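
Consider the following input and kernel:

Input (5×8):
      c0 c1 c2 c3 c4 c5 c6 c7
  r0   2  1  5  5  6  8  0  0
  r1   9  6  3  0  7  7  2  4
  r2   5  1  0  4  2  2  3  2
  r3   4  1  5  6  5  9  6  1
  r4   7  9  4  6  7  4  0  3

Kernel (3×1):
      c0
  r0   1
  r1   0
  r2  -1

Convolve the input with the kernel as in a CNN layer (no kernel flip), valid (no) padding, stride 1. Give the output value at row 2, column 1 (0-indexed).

The receptive field on the input at this output position is [1 / 1 / 9]. Elementwise product with the kernel and sum: 1·1 + 9·-1.

-8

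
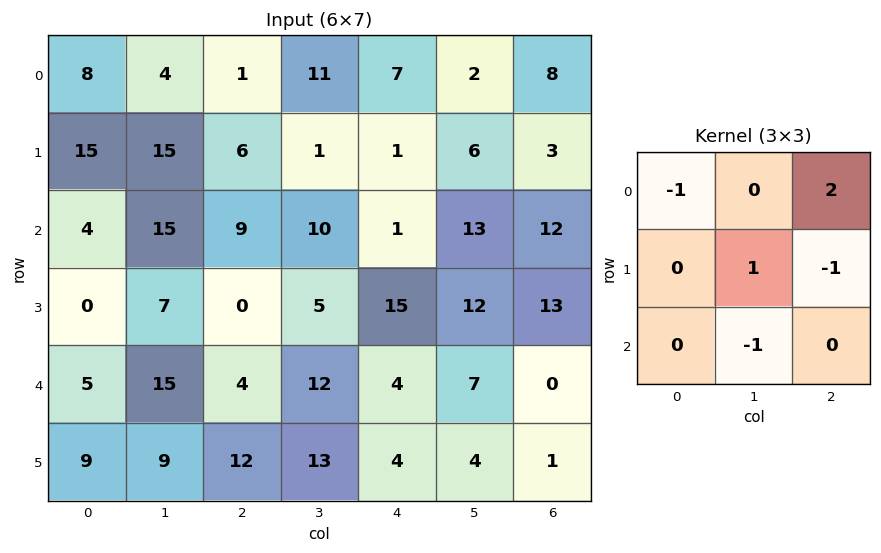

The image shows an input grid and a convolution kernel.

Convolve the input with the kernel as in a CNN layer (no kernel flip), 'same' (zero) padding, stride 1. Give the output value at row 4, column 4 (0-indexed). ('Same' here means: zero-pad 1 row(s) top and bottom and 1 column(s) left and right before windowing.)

The receptive field on the zero-padded input at this output position is [5 15 12 / 12 4 7 / 13 4 4]. Elementwise product with the kernel and sum: 5·-1 + 12·2 + 4·1 + 7·-1 + 4·-1.

12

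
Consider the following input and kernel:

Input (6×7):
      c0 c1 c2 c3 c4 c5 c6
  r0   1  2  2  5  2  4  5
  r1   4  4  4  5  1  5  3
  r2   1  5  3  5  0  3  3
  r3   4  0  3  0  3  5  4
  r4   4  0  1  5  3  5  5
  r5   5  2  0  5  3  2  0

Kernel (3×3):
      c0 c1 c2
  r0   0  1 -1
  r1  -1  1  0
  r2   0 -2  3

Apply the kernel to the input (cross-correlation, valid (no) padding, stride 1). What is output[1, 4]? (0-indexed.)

The receptive field on the input at this output position is [1 5 3 / 0 3 3 / 3 5 4]. Elementwise product with the kernel and sum: 5·1 + 3·-1 + 0·-1 + 3·1 + 5·-2 + 4·3.

7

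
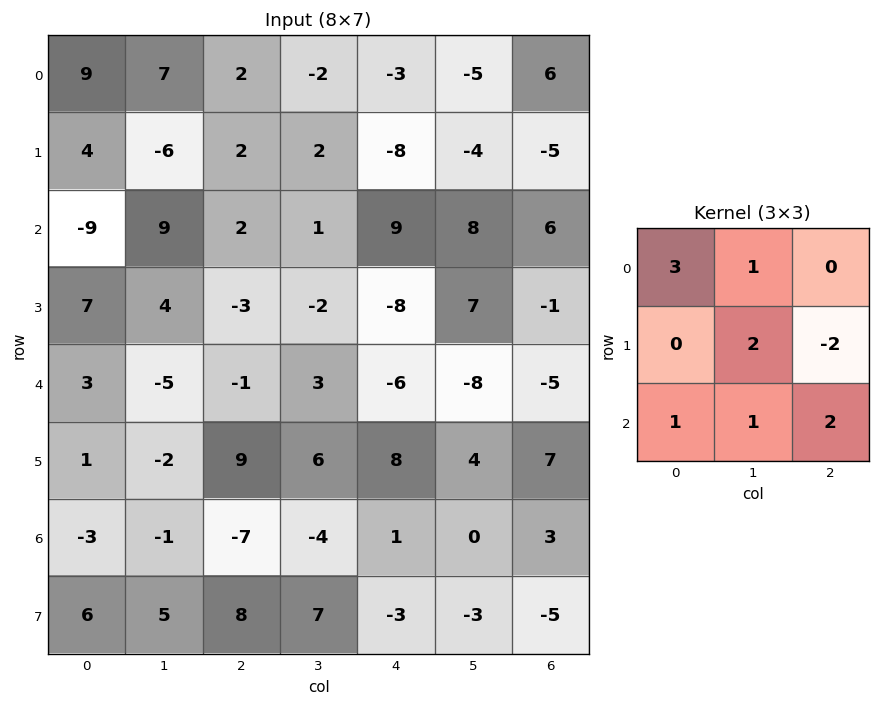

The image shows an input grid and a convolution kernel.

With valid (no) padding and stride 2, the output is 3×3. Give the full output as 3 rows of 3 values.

Output[0,0]: The receptive field on the input at this output position is [9 7 2 / 4 -6 2 / -9 9 2]. Elementwise product with the kernel and sum: 9·3 + 7·1 + -6·2 + 2·-2 + -9·1 + 9·1 + 2·2.

22 45 17
-8 9 27
-36 -13 -25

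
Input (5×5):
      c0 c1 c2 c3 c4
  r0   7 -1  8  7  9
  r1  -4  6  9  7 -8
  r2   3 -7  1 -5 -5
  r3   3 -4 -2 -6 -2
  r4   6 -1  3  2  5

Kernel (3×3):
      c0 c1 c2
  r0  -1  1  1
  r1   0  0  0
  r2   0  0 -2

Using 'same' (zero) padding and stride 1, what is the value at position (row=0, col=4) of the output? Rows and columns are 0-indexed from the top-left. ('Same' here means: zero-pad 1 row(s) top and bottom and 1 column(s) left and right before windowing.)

The receptive field on the zero-padded input at this output position is [0 0 0 / 7 9 0 / 7 -8 0]. Elementwise product with the kernel and sum: 0·-1 + 0·1 + 0·1 + 0·-2.

0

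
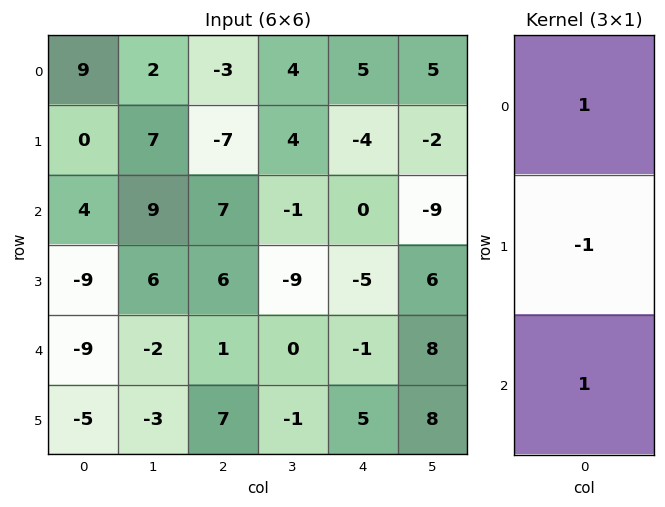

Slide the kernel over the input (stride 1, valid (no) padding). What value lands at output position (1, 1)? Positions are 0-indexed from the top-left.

The receptive field on the input at this output position is [7 / 9 / 6]. Elementwise product with the kernel and sum: 7·1 + 9·-1 + 6·1.

4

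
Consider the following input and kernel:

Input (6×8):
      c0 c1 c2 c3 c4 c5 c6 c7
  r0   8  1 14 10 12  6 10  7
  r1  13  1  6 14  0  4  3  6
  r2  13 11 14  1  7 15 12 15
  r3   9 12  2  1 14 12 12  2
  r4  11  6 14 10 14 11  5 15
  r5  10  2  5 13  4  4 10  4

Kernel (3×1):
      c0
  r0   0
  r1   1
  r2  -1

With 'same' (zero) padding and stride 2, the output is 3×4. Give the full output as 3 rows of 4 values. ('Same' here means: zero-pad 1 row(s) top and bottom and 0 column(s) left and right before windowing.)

-5 8 12 7
4 12 -7 0
1 9 10 -5

Output[0,0]: The receptive field on the zero-padded input at this output position is [0 / 8 / 13]. Elementwise product with the kernel and sum: 8·1 + 13·-1.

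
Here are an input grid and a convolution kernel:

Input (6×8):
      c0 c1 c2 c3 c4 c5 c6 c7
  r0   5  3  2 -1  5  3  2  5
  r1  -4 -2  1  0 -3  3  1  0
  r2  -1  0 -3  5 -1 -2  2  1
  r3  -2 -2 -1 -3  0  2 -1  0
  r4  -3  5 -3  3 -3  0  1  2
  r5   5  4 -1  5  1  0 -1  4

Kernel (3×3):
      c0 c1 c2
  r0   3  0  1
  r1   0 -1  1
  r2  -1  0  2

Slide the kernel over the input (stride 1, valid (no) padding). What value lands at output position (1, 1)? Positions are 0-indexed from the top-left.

-2

The receptive field on the input at this output position is [-2 1 0 / 0 -3 5 / -2 -1 -3]. Elementwise product with the kernel and sum: -2·3 + 0·1 + -3·-1 + 5·1 + -2·-1 + -3·2.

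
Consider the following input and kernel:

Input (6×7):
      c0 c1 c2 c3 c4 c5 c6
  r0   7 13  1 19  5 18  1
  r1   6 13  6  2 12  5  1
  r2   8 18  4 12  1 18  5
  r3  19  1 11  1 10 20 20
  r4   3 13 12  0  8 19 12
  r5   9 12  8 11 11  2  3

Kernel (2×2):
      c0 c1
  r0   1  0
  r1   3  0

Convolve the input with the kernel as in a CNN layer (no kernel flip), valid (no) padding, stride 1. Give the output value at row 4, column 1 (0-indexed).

The receptive field on the input at this output position is [13 12 / 12 8]. Elementwise product with the kernel and sum: 13·1 + 12·3.

49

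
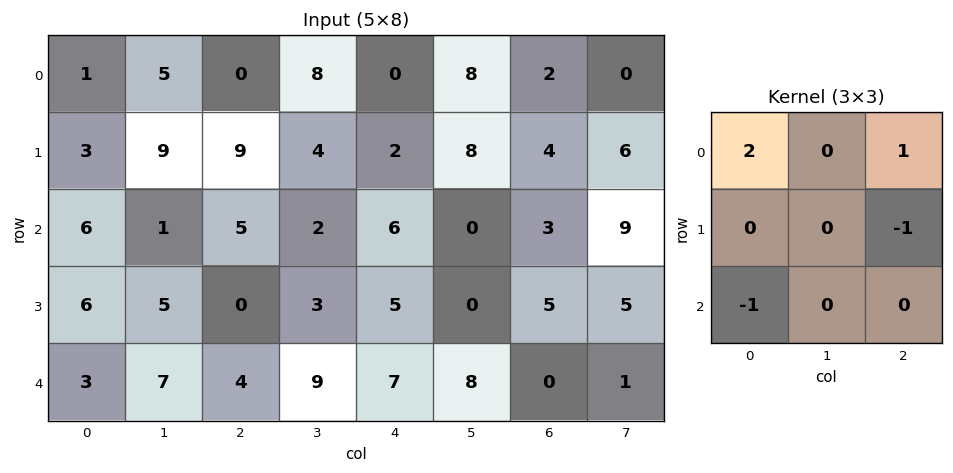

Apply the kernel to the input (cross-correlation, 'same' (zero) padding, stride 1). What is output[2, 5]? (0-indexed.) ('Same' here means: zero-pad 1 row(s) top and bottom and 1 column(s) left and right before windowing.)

The receptive field on the zero-padded input at this output position is [2 8 4 / 6 0 3 / 5 0 5]. Elementwise product with the kernel and sum: 2·2 + 4·1 + 3·-1 + 5·-1.

0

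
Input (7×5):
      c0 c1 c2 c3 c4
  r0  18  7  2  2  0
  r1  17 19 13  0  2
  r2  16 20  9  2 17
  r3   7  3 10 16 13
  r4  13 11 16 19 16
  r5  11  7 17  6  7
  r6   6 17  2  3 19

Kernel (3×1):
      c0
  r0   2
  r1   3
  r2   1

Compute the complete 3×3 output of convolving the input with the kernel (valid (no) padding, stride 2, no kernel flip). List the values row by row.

103 52 23
66 64 89
65 85 72

Output[0,0]: The receptive field on the input at this output position is [18 / 17 / 16]. Elementwise product with the kernel and sum: 18·2 + 17·3 + 16·1.
Output[0,1]: The receptive field on the input at this output position is [2 / 13 / 9]. Elementwise product with the kernel and sum: 2·2 + 13·3 + 9·1.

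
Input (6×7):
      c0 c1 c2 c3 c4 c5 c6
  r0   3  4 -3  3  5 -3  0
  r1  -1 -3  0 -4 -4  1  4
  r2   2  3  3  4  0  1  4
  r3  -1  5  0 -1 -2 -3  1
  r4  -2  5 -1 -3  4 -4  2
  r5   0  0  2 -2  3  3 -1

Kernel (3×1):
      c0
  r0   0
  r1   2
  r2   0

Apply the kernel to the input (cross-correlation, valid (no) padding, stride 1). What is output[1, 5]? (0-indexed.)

The receptive field on the input at this output position is [1 / 1 / -3]. Elementwise product with the kernel and sum: 1·2.

2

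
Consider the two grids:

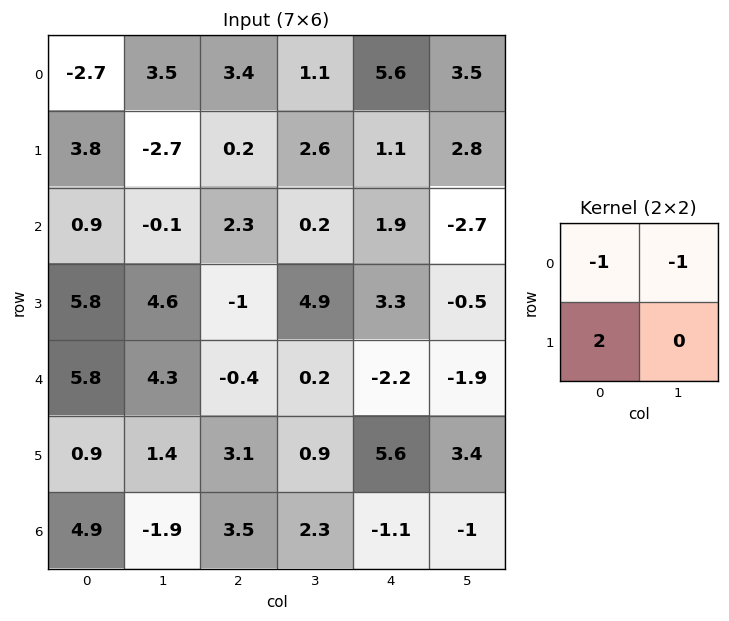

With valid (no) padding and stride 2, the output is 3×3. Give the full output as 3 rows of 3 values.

6.8 -4.1 -6.9
10.8 -4.5 7.4
-8.3 6.4 15.3

Output[0,0]: The receptive field on the input at this output position is [-2.7 3.5 / 3.8 -2.7]. Elementwise product with the kernel and sum: -2.7·-1 + 3.5·-1 + 3.8·2.
Output[0,1]: The receptive field on the input at this output position is [3.4 1.1 / 0.2 2.6]. Elementwise product with the kernel and sum: 3.4·-1 + 1.1·-1 + 0.2·2.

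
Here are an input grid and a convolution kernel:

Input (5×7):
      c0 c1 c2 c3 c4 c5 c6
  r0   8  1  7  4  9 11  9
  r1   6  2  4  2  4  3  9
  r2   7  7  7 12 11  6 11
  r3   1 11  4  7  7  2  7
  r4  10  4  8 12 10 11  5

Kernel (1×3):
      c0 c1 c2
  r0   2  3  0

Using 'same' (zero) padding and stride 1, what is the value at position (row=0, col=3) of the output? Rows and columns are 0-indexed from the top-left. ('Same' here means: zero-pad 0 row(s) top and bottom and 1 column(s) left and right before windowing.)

The receptive field on the zero-padded input at this output position is [7 4 9]. Elementwise product with the kernel and sum: 7·2 + 4·3.

26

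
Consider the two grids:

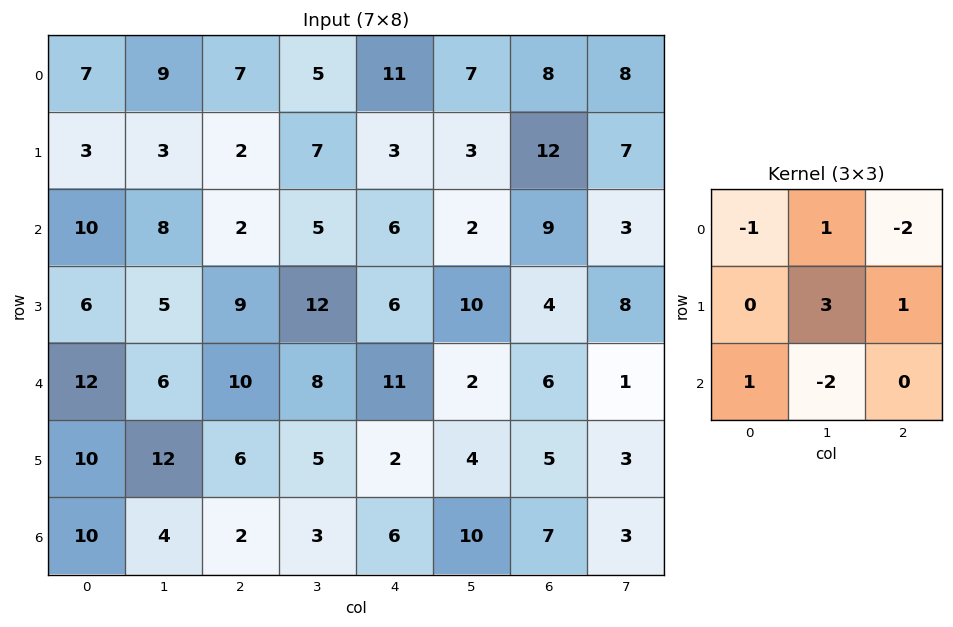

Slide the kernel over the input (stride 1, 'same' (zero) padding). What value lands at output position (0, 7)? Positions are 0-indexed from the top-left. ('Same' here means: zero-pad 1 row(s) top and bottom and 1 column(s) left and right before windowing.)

The receptive field on the zero-padded input at this output position is [0 0 0 / 8 8 0 / 12 7 0]. Elementwise product with the kernel and sum: 0·-1 + 0·1 + 0·-2 + 8·3 + 0·1 + 12·1 + 7·-2.

22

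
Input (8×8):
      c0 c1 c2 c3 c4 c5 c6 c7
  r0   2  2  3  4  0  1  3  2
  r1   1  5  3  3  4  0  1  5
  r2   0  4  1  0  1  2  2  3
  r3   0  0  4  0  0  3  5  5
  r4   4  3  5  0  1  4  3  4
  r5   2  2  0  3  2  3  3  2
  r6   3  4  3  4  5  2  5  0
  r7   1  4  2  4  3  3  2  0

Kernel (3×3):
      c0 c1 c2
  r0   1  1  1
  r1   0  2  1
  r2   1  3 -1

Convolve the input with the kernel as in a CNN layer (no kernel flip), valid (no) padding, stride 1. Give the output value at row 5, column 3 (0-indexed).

The receptive field on the input at this output position is [3 2 3 / 4 5 2 / 4 3 3]. Elementwise product with the kernel and sum: 3·1 + 2·1 + 3·1 + 5·2 + 2·1 + 4·1 + 3·3 + 3·-1.

30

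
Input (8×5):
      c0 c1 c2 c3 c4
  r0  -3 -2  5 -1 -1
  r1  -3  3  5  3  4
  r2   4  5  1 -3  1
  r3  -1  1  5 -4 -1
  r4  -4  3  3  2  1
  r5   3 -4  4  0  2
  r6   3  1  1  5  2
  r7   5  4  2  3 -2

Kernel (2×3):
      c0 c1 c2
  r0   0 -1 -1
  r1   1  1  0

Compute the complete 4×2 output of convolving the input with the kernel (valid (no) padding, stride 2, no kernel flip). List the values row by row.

-3 10
-6 3
-7 1
7 -2

Output[0,0]: The receptive field on the input at this output position is [-3 -2 5 / -3 3 5]. Elementwise product with the kernel and sum: -2·-1 + 5·-1 + -3·1 + 3·1.
Output[0,1]: The receptive field on the input at this output position is [5 -1 -1 / 5 3 4]. Elementwise product with the kernel and sum: -1·-1 + -1·-1 + 5·1 + 3·1.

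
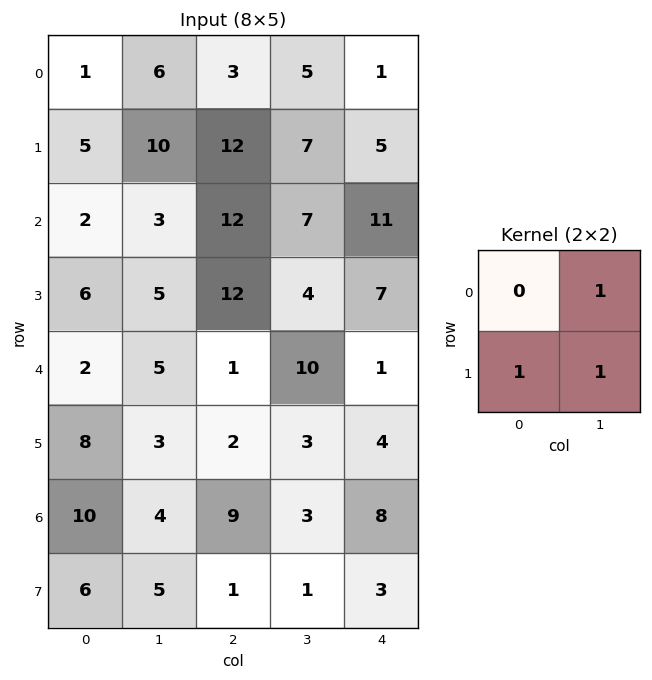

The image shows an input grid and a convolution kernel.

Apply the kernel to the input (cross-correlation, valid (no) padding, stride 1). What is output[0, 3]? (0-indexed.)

The receptive field on the input at this output position is [5 1 / 7 5]. Elementwise product with the kernel and sum: 1·1 + 7·1 + 5·1.

13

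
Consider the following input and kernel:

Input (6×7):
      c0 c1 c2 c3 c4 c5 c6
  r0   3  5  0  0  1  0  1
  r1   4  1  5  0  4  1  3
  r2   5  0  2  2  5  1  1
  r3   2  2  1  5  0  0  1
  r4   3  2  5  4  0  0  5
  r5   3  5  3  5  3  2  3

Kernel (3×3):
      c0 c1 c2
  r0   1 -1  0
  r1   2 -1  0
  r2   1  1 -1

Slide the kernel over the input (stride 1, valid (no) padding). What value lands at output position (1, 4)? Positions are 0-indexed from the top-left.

11

The receptive field on the input at this output position is [4 1 3 / 5 1 1 / 0 0 1]. Elementwise product with the kernel and sum: 4·1 + 1·-1 + 5·2 + 1·-1 + 0·1 + 0·1 + 1·-1.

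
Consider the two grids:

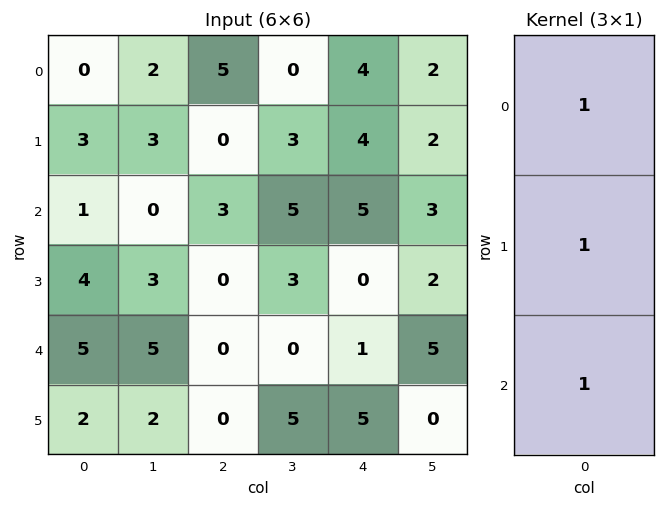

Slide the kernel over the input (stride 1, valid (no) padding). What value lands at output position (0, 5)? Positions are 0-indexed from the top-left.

7

The receptive field on the input at this output position is [2 / 2 / 3]. Elementwise product with the kernel and sum: 2·1 + 2·1 + 3·1.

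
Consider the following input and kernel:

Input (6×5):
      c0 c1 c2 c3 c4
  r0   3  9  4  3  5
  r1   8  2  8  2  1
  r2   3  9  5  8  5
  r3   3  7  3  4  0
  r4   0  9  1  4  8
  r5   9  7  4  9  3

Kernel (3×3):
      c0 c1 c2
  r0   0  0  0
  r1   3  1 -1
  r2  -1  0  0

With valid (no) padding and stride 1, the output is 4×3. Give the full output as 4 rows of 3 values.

15 3 20
10 17 15
13 11 12
-1 17 -5

Output[0,0]: The receptive field on the input at this output position is [3 9 4 / 8 2 8 / 3 9 5]. Elementwise product with the kernel and sum: 8·3 + 2·1 + 8·-1 + 3·-1.
Output[0,1]: The receptive field on the input at this output position is [9 4 3 / 2 8 2 / 9 5 8]. Elementwise product with the kernel and sum: 2·3 + 8·1 + 2·-1 + 9·-1.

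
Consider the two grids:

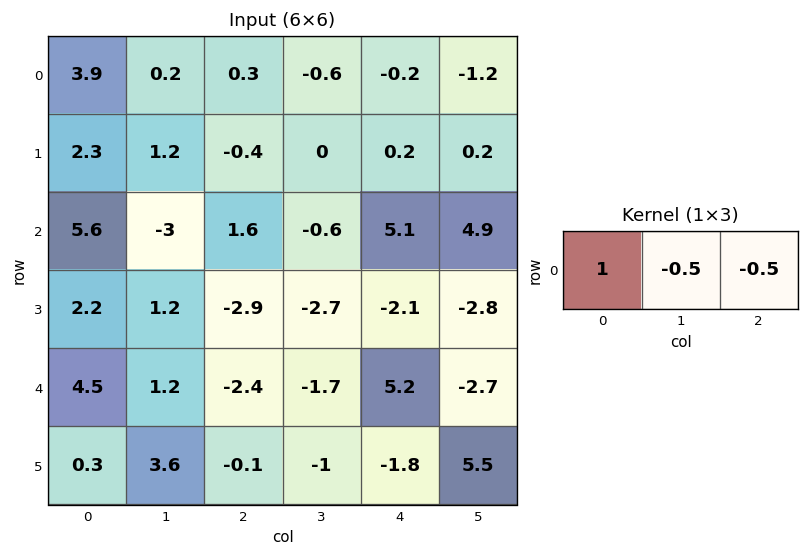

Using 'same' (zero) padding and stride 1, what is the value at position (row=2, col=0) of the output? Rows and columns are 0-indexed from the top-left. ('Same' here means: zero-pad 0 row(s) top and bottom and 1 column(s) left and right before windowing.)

The receptive field on the zero-padded input at this output position is [0 5.6 -3]. Elementwise product with the kernel and sum: 0·1 + 5.6·-0.5 + -3·-0.5.

-1.3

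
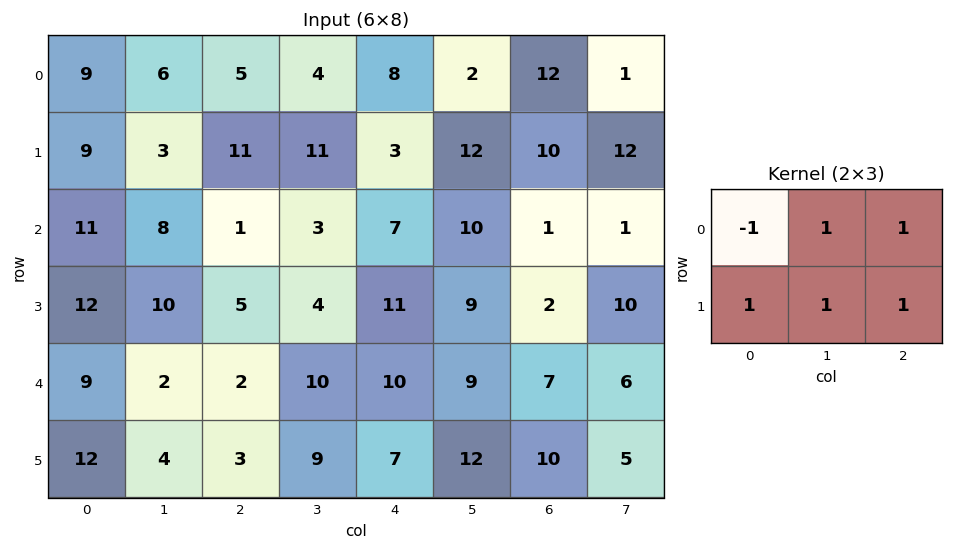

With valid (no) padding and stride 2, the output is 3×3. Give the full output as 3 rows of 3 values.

25 32 31
25 29 26
14 37 35

Output[0,0]: The receptive field on the input at this output position is [9 6 5 / 9 3 11]. Elementwise product with the kernel and sum: 9·-1 + 6·1 + 5·1 + 9·1 + 3·1 + 11·1.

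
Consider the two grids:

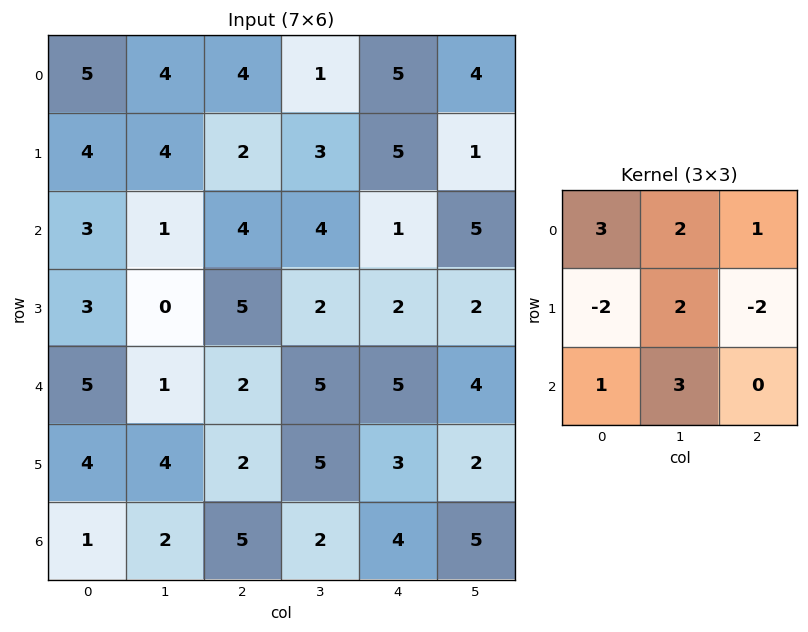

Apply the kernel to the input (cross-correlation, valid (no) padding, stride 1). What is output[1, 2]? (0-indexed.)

The receptive field on the input at this output position is [2 3 5 / 4 4 1 / 5 2 2]. Elementwise product with the kernel and sum: 2·3 + 3·2 + 5·1 + 4·-2 + 4·2 + 1·-2 + 5·1 + 2·3.

26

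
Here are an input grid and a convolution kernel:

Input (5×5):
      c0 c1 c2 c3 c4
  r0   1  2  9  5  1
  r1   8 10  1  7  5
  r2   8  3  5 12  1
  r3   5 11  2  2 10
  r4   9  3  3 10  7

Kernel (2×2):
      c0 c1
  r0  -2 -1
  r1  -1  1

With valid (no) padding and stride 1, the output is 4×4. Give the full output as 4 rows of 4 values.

-2 -22 -17 -13
-31 -19 -2 -30
-13 -20 -22 -17
-27 -24 1 -17

Output[0,0]: The receptive field on the input at this output position is [1 2 / 8 10]. Elementwise product with the kernel and sum: 1·-2 + 2·-1 + 8·-1 + 10·1.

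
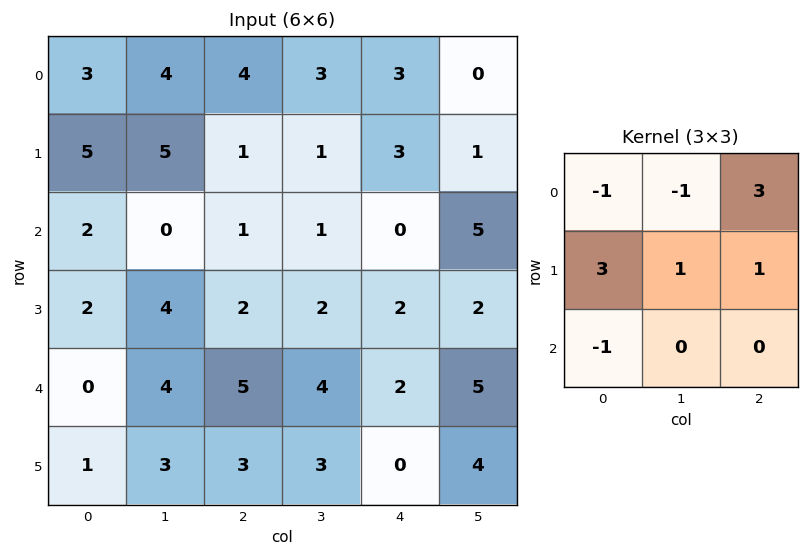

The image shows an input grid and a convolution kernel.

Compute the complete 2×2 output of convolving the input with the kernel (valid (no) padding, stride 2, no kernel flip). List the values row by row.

Output[0,0]: The receptive field on the input at this output position is [3 4 4 / 5 5 1 / 2 0 1]. Elementwise product with the kernel and sum: 3·-1 + 4·-1 + 4·3 + 5·3 + 5·1 + 1·1 + 2·-1.
Output[0,1]: The receptive field on the input at this output position is [4 3 3 / 1 1 3 / 1 1 0]. Elementwise product with the kernel and sum: 4·-1 + 3·-1 + 3·3 + 1·3 + 1·1 + 3·1 + 1·-1.

24 8
13 3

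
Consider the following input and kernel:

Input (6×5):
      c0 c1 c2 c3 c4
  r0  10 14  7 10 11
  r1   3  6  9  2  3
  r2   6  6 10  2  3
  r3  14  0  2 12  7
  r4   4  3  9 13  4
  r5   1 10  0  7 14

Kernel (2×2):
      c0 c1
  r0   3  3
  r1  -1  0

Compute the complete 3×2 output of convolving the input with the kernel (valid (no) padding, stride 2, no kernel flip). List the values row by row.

Output[0,0]: The receptive field on the input at this output position is [10 14 / 3 6]. Elementwise product with the kernel and sum: 10·3 + 14·3 + 3·-1.
Output[0,1]: The receptive field on the input at this output position is [7 10 / 9 2]. Elementwise product with the kernel and sum: 7·3 + 10·3 + 9·-1.

69 42
22 34
20 66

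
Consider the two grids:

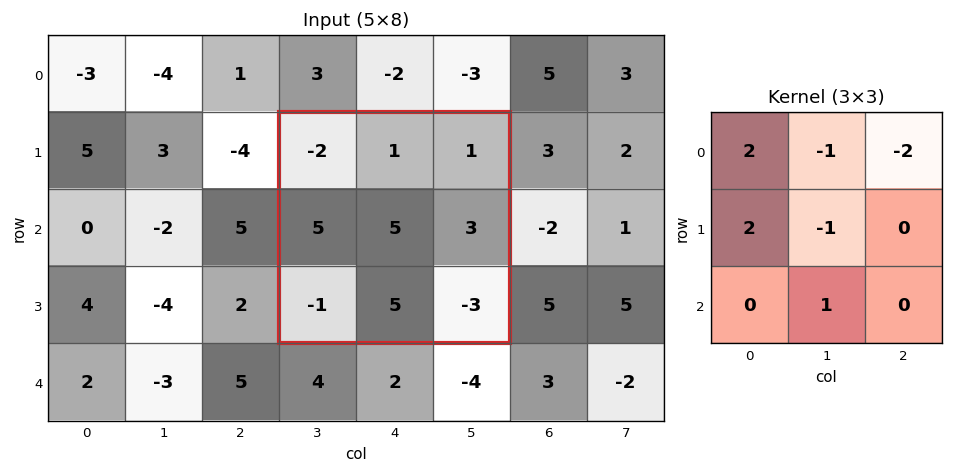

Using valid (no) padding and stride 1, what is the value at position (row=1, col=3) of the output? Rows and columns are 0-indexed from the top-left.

The receptive field on the input at this output position is [-2 1 1 / 5 5 3 / -1 5 -3]. Elementwise product with the kernel and sum: -2·2 + 1·-1 + 1·-2 + 5·2 + 5·-1 + 5·1.

3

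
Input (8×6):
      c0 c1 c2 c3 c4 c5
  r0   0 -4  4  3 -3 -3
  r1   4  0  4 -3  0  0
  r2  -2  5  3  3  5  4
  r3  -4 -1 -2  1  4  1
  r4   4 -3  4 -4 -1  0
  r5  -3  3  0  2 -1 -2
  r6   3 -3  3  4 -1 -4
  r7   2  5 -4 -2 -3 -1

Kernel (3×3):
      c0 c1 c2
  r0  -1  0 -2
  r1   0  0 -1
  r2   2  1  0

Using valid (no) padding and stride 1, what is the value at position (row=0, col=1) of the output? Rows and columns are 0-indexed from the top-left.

The receptive field on the input at this output position is [-4 4 3 / 0 4 -3 / 5 3 3]. Elementwise product with the kernel and sum: -4·-1 + 3·-2 + -3·-1 + 5·2 + 3·1.

14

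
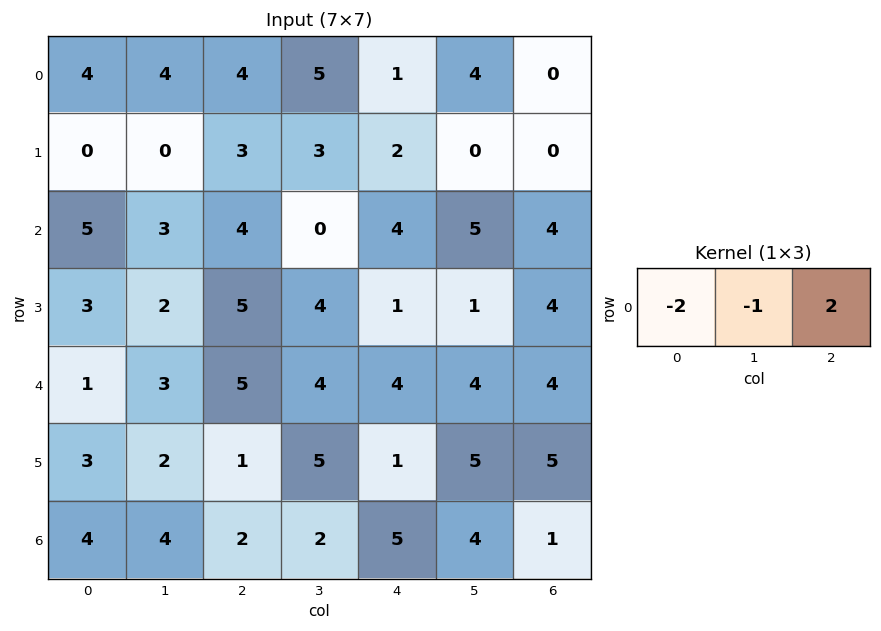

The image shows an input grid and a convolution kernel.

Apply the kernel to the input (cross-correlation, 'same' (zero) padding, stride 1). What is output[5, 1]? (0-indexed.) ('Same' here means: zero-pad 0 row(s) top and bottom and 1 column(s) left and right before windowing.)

-6

The receptive field on the zero-padded input at this output position is [3 2 1]. Elementwise product with the kernel and sum: 3·-2 + 2·-1 + 1·2.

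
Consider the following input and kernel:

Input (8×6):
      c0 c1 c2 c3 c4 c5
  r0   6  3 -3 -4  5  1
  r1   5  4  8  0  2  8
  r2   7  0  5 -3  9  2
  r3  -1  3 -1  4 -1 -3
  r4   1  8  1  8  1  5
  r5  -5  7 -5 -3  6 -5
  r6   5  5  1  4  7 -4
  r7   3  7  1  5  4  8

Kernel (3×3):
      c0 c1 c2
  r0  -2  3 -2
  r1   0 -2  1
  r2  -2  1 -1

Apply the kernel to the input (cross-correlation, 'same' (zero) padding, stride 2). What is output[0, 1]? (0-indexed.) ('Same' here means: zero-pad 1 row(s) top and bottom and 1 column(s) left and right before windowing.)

The receptive field on the zero-padded input at this output position is [0 0 0 / 3 -3 -4 / 4 8 0]. Elementwise product with the kernel and sum: 0·-2 + 0·3 + 0·-2 + -3·-2 + -4·1 + 4·-2 + 8·1 + 0·-1.

2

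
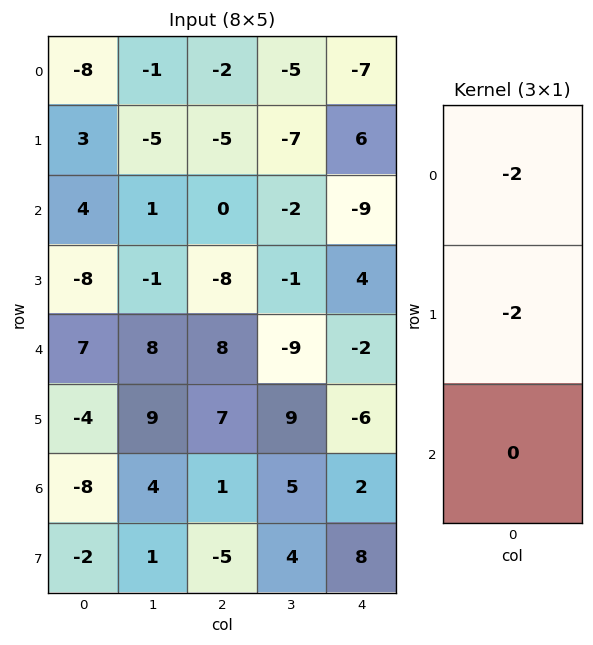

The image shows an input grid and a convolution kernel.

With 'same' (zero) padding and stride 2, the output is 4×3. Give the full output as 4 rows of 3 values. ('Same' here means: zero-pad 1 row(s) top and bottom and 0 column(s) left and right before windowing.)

Output[0,0]: The receptive field on the zero-padded input at this output position is [0 / -8 / 3]. Elementwise product with the kernel and sum: 0·-2 + -8·-2.

16 4 14
-14 10 6
2 0 -4
24 -16 8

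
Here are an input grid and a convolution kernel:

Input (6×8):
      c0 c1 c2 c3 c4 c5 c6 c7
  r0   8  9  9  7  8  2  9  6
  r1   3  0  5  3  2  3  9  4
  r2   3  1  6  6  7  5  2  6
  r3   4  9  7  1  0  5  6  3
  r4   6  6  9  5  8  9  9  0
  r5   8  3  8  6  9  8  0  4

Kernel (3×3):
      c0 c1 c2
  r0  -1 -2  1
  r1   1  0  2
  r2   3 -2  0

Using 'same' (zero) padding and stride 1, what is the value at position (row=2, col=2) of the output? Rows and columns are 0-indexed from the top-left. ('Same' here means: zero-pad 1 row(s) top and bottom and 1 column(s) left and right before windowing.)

19

The receptive field on the zero-padded input at this output position is [0 5 3 / 1 6 6 / 9 7 1]. Elementwise product with the kernel and sum: 0·-1 + 5·-2 + 3·1 + 1·1 + 6·2 + 9·3 + 7·-2.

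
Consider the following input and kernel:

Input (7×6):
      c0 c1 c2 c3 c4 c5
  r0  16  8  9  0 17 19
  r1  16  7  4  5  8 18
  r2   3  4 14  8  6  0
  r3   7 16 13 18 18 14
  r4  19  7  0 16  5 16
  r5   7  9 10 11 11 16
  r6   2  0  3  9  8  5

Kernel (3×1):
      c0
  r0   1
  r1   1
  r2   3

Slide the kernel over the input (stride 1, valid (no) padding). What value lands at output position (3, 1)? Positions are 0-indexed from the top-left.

50

The receptive field on the input at this output position is [16 / 7 / 9]. Elementwise product with the kernel and sum: 16·1 + 7·1 + 9·3.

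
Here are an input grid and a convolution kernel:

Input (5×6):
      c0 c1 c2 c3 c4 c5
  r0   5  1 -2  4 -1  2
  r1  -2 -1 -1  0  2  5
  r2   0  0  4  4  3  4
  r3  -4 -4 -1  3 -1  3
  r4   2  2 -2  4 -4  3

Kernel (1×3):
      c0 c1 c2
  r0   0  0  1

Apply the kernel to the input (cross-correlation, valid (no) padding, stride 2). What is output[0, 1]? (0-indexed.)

-1

The receptive field on the input at this output position is [-2 4 -1]. Elementwise product with the kernel and sum: -1·1.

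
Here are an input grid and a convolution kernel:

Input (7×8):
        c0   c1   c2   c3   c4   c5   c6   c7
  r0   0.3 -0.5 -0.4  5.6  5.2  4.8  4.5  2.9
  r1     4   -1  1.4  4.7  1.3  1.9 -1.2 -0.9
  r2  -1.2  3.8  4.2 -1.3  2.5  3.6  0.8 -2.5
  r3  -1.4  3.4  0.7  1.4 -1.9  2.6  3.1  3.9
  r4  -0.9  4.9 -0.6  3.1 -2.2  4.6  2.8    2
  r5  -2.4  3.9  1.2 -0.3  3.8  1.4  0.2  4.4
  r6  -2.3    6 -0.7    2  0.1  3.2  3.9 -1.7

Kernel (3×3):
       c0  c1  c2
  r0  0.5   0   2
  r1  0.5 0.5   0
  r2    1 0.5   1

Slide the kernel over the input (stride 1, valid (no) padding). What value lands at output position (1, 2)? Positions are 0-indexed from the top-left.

4.25

The receptive field on the input at this output position is [1.4 4.7 1.3 / 4.2 -1.3 2.5 / 0.7 1.4 -1.9]. Elementwise product with the kernel and sum: 1.4·0.5 + 1.3·2 + 4.2·0.5 + -1.3·0.5 + 0.7·1 + 1.4·0.5 + -1.9·1.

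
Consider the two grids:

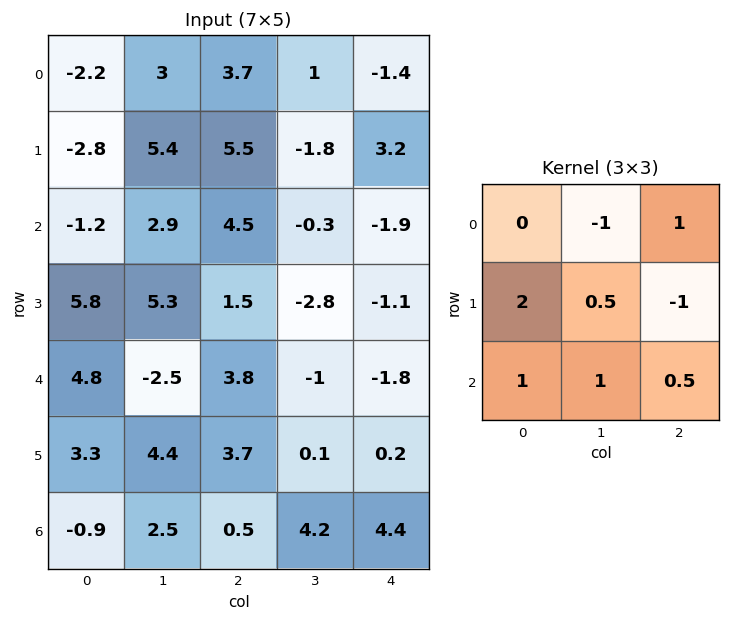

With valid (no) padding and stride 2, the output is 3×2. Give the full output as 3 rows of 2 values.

Output[0,0]: The receptive field on the input at this output position is [-2.2 3 3.7 / -2.8 5.4 5.5 / -1.2 2.9 4.5]. Elementwise product with the kernel and sum: 3·-1 + 3.7·1 + -2.8·2 + 5.4·0.5 + 5.5·-1 + -1.2·1 + 2.9·1 + 4.5·0.5.

-3.75 7.75
18.55 3
13.25 13.35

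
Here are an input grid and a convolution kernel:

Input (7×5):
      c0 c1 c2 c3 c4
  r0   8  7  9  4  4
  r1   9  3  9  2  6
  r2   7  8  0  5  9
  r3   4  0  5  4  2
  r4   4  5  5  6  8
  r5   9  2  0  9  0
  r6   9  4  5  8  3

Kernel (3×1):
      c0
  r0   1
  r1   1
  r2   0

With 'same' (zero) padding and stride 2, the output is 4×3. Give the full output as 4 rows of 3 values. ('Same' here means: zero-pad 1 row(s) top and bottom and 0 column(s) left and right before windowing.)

8 9 4
16 9 15
8 10 10
18 5 3

Output[0,0]: The receptive field on the zero-padded input at this output position is [0 / 8 / 9]. Elementwise product with the kernel and sum: 0·1 + 8·1.
Output[0,1]: The receptive field on the zero-padded input at this output position is [0 / 9 / 9]. Elementwise product with the kernel and sum: 0·1 + 9·1.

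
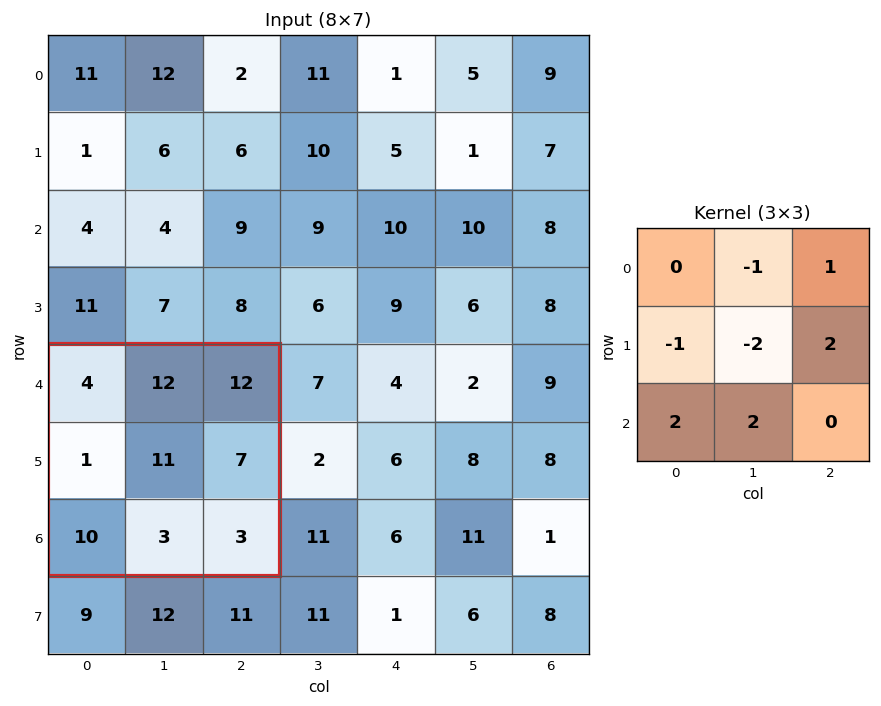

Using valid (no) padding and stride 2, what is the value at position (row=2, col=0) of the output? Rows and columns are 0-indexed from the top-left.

17

The receptive field on the input at this output position is [4 12 12 / 1 11 7 / 10 3 3]. Elementwise product with the kernel and sum: 12·-1 + 12·1 + 1·-1 + 11·-2 + 7·2 + 10·2 + 3·2.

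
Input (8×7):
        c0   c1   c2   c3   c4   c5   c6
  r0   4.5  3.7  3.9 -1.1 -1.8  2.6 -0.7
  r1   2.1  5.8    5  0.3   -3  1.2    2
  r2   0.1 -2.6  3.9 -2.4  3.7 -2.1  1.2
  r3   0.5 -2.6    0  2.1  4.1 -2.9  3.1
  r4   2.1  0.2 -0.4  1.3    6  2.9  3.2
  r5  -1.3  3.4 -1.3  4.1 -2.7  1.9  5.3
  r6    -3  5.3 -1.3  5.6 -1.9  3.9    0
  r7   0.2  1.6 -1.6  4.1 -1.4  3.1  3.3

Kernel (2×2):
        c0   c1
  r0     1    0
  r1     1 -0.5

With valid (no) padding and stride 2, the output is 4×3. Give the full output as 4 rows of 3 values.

3.7 8.75 -5.4
1.9 2.85 9.25
-0.9 -3.75 2.35
-3.6 -4.95 -4.85

Output[0,0]: The receptive field on the input at this output position is [4.5 3.7 / 2.1 5.8]. Elementwise product with the kernel and sum: 4.5·1 + 2.1·1 + 5.8·-0.5.
Output[0,1]: The receptive field on the input at this output position is [3.9 -1.1 / 5 0.3]. Elementwise product with the kernel and sum: 3.9·1 + 5·1 + 0.3·-0.5.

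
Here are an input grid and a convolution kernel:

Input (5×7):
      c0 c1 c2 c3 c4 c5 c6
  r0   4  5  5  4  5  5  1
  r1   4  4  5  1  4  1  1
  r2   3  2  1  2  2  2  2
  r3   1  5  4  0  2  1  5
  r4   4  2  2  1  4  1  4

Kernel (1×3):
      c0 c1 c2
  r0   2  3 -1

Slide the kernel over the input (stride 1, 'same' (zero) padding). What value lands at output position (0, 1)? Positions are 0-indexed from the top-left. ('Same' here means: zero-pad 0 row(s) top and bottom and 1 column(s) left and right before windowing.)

The receptive field on the zero-padded input at this output position is [4 5 5]. Elementwise product with the kernel and sum: 4·2 + 5·3 + 5·-1.

18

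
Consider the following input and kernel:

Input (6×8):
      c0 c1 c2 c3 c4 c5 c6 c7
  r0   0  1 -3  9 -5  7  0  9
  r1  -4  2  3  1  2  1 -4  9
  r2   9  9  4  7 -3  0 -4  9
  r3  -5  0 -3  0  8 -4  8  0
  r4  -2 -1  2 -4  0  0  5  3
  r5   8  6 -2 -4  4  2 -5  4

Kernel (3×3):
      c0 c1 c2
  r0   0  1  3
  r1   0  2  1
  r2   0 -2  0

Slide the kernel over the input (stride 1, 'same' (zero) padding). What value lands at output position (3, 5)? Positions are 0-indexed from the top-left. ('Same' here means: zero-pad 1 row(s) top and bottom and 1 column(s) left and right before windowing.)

The receptive field on the zero-padded input at this output position is [-3 0 -4 / 8 -4 8 / 0 0 5]. Elementwise product with the kernel and sum: 0·1 + -4·3 + -4·2 + 8·1 + 0·-2.

-12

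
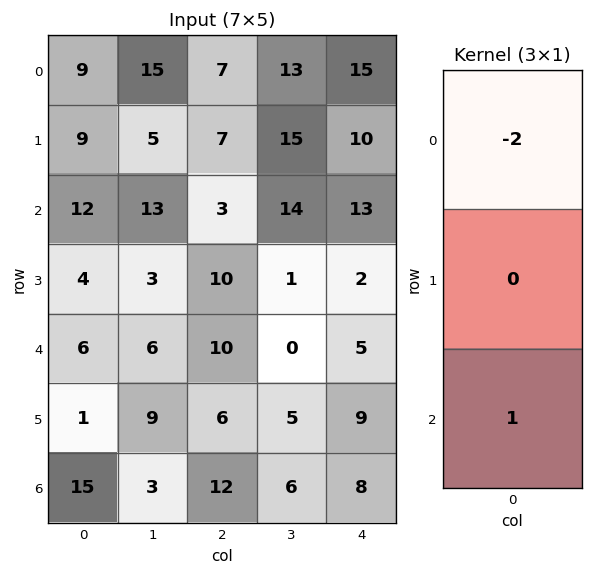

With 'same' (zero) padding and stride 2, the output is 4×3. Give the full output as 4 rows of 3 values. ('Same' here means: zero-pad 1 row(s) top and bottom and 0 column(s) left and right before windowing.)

9 7 10
-14 -4 -18
-7 -14 5
-2 -12 -18

Output[0,0]: The receptive field on the zero-padded input at this output position is [0 / 9 / 9]. Elementwise product with the kernel and sum: 0·-2 + 9·1.
Output[0,1]: The receptive field on the zero-padded input at this output position is [0 / 7 / 7]. Elementwise product with the kernel and sum: 0·-2 + 7·1.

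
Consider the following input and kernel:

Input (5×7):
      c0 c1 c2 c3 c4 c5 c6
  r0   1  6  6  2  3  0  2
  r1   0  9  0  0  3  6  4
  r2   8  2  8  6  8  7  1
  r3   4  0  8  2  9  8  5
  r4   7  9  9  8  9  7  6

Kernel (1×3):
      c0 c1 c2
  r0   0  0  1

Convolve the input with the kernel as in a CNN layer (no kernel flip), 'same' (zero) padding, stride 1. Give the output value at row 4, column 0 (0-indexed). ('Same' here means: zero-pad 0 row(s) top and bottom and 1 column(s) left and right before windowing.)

The receptive field on the zero-padded input at this output position is [0 7 9]. Elementwise product with the kernel and sum: 9·1.

9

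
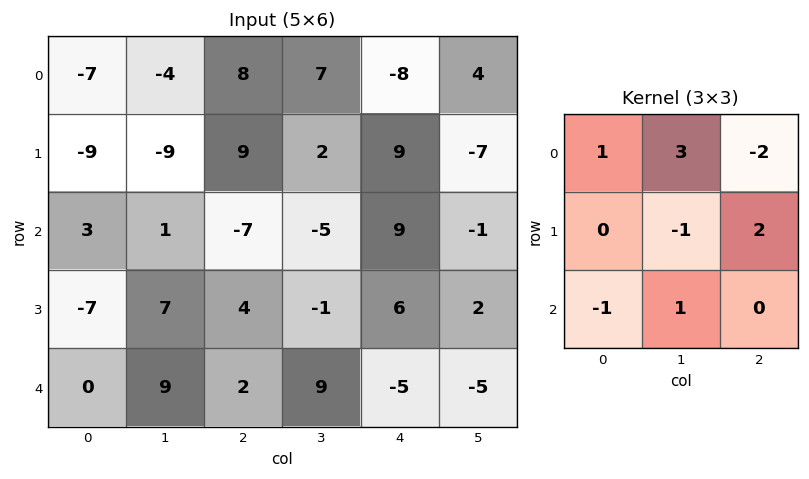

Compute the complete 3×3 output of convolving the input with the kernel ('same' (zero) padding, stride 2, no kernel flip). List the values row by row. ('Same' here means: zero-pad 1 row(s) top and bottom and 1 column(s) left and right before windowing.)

-10 24 23
-17 8 39
-17 37 8

Output[0,0]: The receptive field on the zero-padded input at this output position is [0 0 0 / 0 -7 -4 / 0 -9 -9]. Elementwise product with the kernel and sum: 0·1 + 0·3 + 0·-2 + -7·-1 + -4·2 + 0·-1 + -9·1.
Output[0,1]: The receptive field on the zero-padded input at this output position is [0 0 0 / -4 8 7 / -9 9 2]. Elementwise product with the kernel and sum: 0·1 + 0·3 + 0·-2 + 8·-1 + 7·2 + -9·-1 + 9·1.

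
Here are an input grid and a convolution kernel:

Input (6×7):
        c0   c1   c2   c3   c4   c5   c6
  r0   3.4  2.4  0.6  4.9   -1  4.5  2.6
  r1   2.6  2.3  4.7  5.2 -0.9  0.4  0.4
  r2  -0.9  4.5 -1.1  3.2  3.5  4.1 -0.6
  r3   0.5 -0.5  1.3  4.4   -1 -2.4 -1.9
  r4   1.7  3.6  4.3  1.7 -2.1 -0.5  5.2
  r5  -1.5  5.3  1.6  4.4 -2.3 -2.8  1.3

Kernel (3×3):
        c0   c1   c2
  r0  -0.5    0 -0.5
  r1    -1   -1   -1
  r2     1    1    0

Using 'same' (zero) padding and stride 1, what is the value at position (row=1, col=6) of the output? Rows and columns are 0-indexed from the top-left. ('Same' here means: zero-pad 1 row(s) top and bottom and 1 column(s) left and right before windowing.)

0.45

The receptive field on the zero-padded input at this output position is [4.5 2.6 0 / 0.4 0.4 0 / 4.1 -0.6 0]. Elementwise product with the kernel and sum: 4.5·-0.5 + 0·-0.5 + 0.4·-1 + 0.4·-1 + 0·-1 + 4.1·1 + -0.6·1.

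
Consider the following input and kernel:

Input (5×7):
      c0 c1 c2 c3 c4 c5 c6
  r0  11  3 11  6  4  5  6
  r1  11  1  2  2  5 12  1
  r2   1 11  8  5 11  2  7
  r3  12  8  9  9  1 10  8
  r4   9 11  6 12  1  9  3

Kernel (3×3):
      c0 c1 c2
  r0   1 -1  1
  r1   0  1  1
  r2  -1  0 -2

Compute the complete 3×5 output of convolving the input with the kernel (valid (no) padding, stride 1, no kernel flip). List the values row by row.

5 -19 -14 15 -7
1 -12 10 -7 -14
-6 -9 16 -23 27

Output[0,0]: The receptive field on the input at this output position is [11 3 11 / 11 1 2 / 1 11 8]. Elementwise product with the kernel and sum: 11·1 + 3·-1 + 11·1 + 1·1 + 2·1 + 1·-1 + 8·-2.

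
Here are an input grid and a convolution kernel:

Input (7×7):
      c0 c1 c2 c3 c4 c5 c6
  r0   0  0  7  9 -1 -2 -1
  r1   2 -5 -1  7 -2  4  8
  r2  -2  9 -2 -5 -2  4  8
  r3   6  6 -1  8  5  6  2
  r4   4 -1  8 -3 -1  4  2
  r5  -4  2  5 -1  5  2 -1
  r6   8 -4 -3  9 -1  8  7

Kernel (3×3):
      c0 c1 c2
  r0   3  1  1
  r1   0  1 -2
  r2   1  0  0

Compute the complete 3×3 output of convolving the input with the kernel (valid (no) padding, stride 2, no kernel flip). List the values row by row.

Output[0,0]: The receptive field on the input at this output position is [0 0 7 / 2 -5 -1 / -2 9 -2]. Elementwise product with the kernel and sum: 0·3 + 0·1 + 7·1 + -5·1 + -1·-2 + -2·1.

2 38 -20
13 -7 7
19 6 6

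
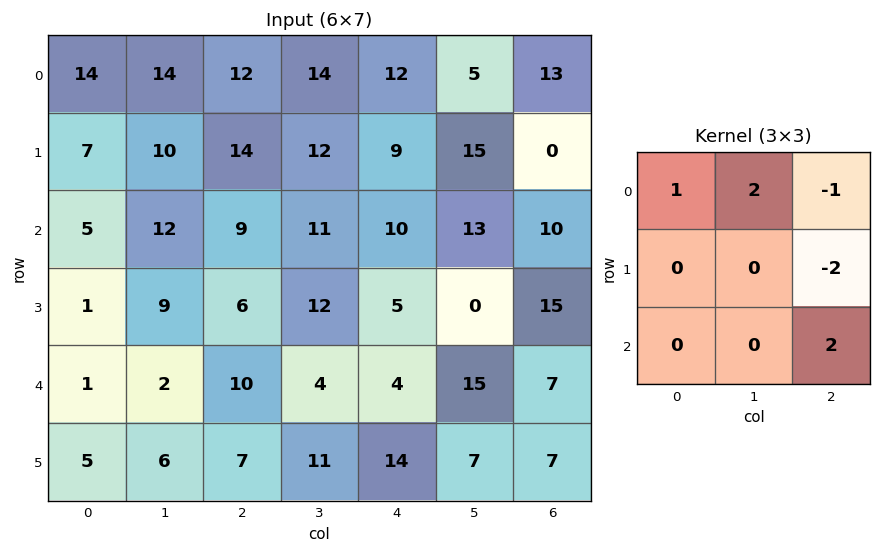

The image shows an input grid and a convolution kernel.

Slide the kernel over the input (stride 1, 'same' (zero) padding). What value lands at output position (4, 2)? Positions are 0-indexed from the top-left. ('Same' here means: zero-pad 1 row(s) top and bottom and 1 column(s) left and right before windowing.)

23

The receptive field on the zero-padded input at this output position is [9 6 12 / 2 10 4 / 6 7 11]. Elementwise product with the kernel and sum: 9·1 + 6·2 + 12·-1 + 4·-2 + 11·2.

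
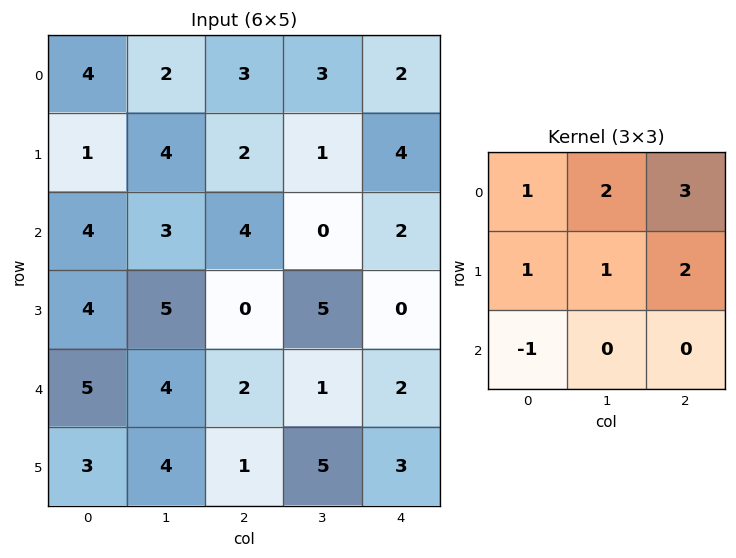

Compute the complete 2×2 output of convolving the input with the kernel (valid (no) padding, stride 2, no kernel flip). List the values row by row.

22 22
26 13

Output[0,0]: The receptive field on the input at this output position is [4 2 3 / 1 4 2 / 4 3 4]. Elementwise product with the kernel and sum: 4·1 + 2·2 + 3·3 + 1·1 + 4·1 + 2·2 + 4·-1.
Output[0,1]: The receptive field on the input at this output position is [3 3 2 / 2 1 4 / 4 0 2]. Elementwise product with the kernel and sum: 3·1 + 3·2 + 2·3 + 2·1 + 1·1 + 4·2 + 4·-1.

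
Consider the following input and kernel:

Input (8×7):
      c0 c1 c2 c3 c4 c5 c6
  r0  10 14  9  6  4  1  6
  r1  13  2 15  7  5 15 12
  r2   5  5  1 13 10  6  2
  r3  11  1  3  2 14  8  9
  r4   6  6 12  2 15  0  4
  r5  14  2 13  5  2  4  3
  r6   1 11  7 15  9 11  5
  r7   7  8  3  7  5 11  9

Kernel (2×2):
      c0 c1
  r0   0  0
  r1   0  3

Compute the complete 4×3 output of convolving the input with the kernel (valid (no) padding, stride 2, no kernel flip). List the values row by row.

6 21 45
3 6 24
6 15 12
24 21 33

Output[0,0]: The receptive field on the input at this output position is [10 14 / 13 2]. Elementwise product with the kernel and sum: 2·3.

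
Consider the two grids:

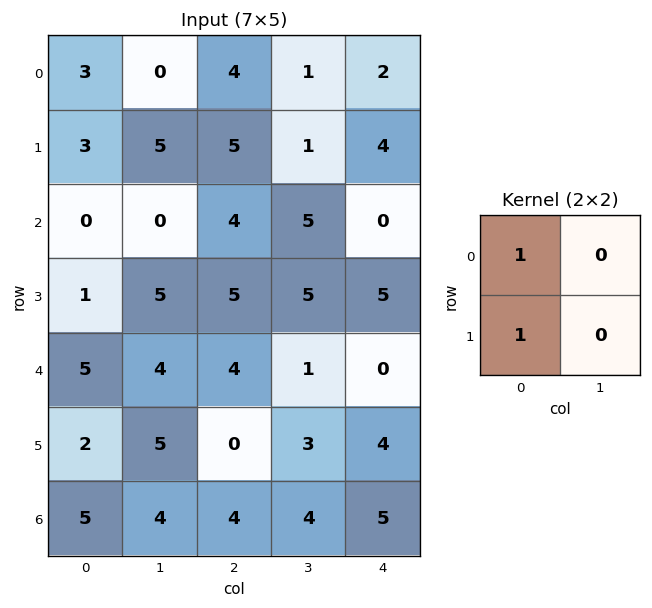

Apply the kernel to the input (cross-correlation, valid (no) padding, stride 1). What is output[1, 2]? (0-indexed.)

The receptive field on the input at this output position is [5 1 / 4 5]. Elementwise product with the kernel and sum: 5·1 + 4·1.

9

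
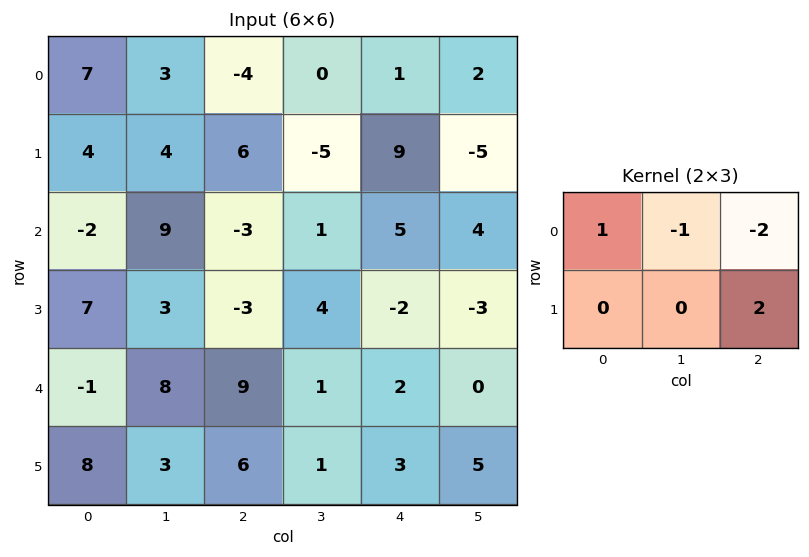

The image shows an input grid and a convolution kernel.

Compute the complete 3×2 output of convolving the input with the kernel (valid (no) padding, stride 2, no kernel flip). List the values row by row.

24 12
-11 -18
-15 10

Output[0,0]: The receptive field on the input at this output position is [7 3 -4 / 4 4 6]. Elementwise product with the kernel and sum: 7·1 + 3·-1 + -4·-2 + 6·2.
Output[0,1]: The receptive field on the input at this output position is [-4 0 1 / 6 -5 9]. Elementwise product with the kernel and sum: -4·1 + 0·-1 + 1·-2 + 9·2.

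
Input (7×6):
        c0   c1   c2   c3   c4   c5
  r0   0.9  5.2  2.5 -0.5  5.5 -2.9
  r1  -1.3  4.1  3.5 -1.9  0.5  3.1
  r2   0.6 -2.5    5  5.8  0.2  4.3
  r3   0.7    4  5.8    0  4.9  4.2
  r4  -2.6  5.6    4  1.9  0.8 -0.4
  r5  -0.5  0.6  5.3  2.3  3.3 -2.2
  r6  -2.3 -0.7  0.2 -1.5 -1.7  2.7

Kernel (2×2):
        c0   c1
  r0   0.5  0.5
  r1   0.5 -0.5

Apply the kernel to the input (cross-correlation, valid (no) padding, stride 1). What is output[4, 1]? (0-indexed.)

2.45

The receptive field on the input at this output position is [5.6 4 / 0.6 5.3]. Elementwise product with the kernel and sum: 5.6·0.5 + 4·0.5 + 0.6·0.5 + 5.3·-0.5.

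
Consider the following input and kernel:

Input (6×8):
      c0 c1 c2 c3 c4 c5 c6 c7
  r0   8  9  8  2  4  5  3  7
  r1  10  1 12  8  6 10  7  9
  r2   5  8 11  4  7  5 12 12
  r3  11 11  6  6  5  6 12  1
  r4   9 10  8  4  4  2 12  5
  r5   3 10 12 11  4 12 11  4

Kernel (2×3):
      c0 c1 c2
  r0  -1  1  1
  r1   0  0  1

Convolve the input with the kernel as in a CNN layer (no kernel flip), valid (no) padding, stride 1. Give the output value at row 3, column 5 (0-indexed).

12

The receptive field on the input at this output position is [6 12 1 / 2 12 5]. Elementwise product with the kernel and sum: 6·-1 + 12·1 + 1·1 + 5·1.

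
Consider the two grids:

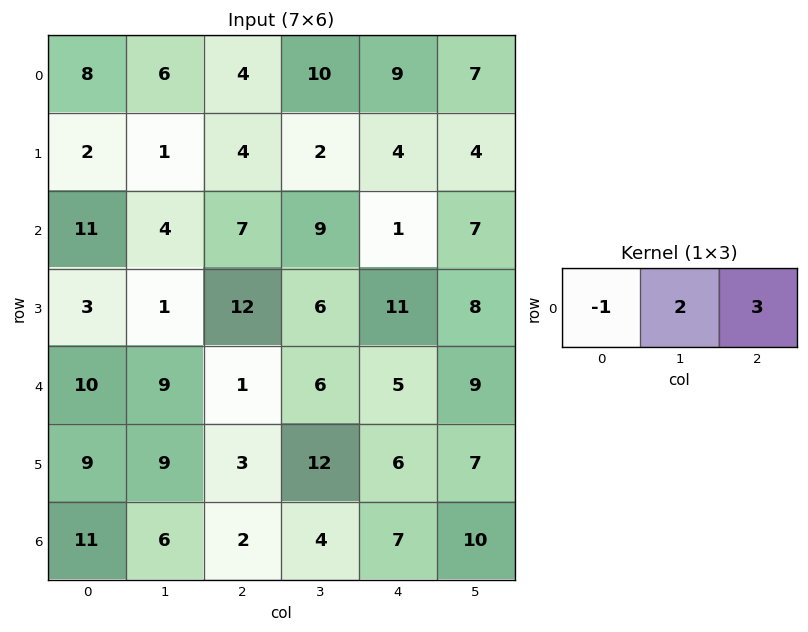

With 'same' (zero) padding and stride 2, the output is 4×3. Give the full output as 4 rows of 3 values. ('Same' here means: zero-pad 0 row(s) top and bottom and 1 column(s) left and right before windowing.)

34 32 29
34 37 14
47 11 31
40 10 40

Output[0,0]: The receptive field on the zero-padded input at this output position is [0 8 6]. Elementwise product with the kernel and sum: 0·-1 + 8·2 + 6·3.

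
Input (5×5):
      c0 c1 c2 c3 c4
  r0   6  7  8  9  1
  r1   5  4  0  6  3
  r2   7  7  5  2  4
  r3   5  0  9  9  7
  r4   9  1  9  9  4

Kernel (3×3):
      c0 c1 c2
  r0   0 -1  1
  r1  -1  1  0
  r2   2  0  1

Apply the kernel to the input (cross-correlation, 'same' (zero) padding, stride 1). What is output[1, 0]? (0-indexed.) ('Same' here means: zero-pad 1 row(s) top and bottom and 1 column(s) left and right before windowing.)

The receptive field on the zero-padded input at this output position is [0 6 7 / 0 5 4 / 0 7 7]. Elementwise product with the kernel and sum: 6·-1 + 7·1 + 0·-1 + 5·1 + 0·2 + 7·1.

13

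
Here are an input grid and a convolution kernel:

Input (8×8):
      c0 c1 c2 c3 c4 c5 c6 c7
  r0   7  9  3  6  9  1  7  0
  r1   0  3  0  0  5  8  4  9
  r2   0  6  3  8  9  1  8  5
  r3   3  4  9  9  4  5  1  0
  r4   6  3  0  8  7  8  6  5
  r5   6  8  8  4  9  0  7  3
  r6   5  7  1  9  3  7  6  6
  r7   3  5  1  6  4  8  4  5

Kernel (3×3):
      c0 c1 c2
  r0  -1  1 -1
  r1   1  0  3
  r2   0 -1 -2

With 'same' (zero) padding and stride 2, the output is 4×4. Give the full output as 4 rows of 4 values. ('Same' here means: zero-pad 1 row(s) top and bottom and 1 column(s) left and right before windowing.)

21 27 -12 -21
4 0 -6 2
-14 7 13 6
6 17 15 15

Output[0,0]: The receptive field on the zero-padded input at this output position is [0 0 0 / 0 7 9 / 0 0 3]. Elementwise product with the kernel and sum: 0·-1 + 0·1 + 0·-1 + 0·1 + 9·3 + 0·-1 + 3·-2.
Output[0,1]: The receptive field on the zero-padded input at this output position is [0 0 0 / 9 3 6 / 3 0 0]. Elementwise product with the kernel and sum: 0·-1 + 0·1 + 0·-1 + 9·1 + 6·3 + 0·-1 + 0·-2.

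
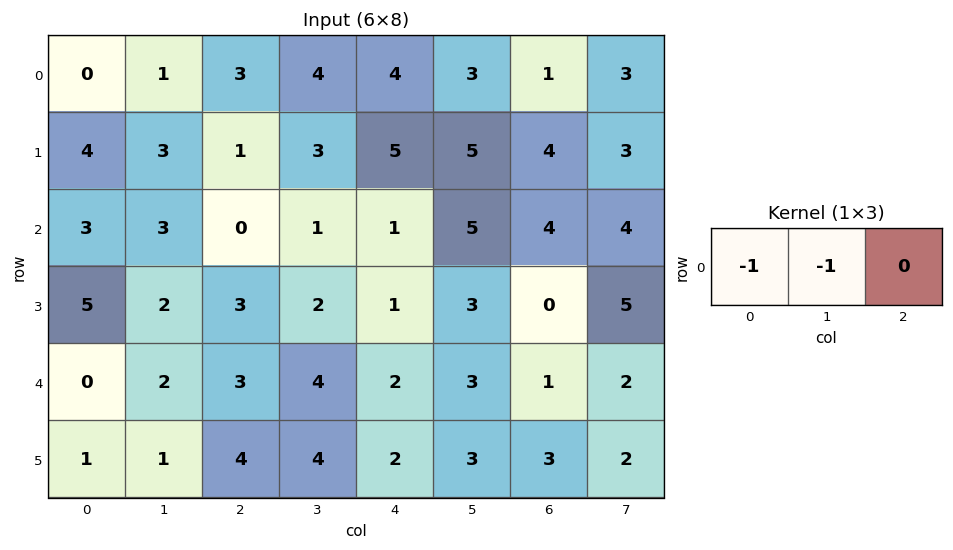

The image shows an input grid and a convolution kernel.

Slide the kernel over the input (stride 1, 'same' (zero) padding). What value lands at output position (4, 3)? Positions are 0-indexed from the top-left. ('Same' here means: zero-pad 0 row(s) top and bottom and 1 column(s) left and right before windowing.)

-7

The receptive field on the zero-padded input at this output position is [3 4 2]. Elementwise product with the kernel and sum: 3·-1 + 4·-1.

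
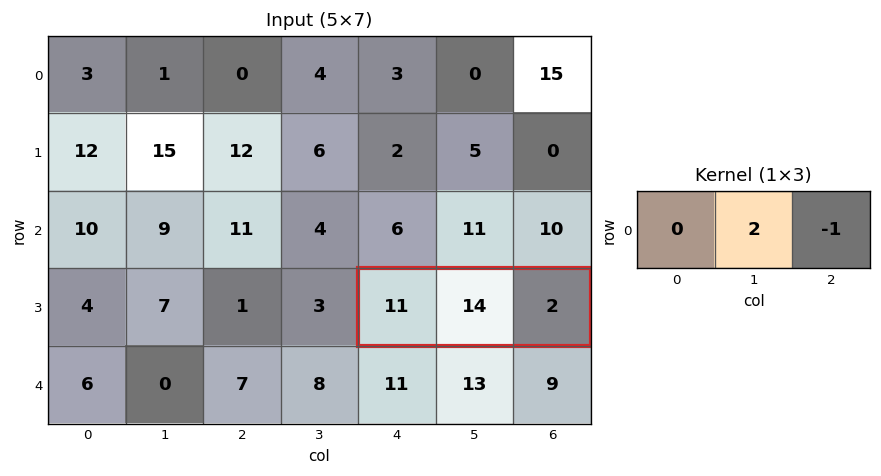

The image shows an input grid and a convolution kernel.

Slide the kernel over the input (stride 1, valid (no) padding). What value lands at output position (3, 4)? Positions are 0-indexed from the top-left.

The receptive field on the input at this output position is [11 14 2]. Elementwise product with the kernel and sum: 14·2 + 2·-1.

26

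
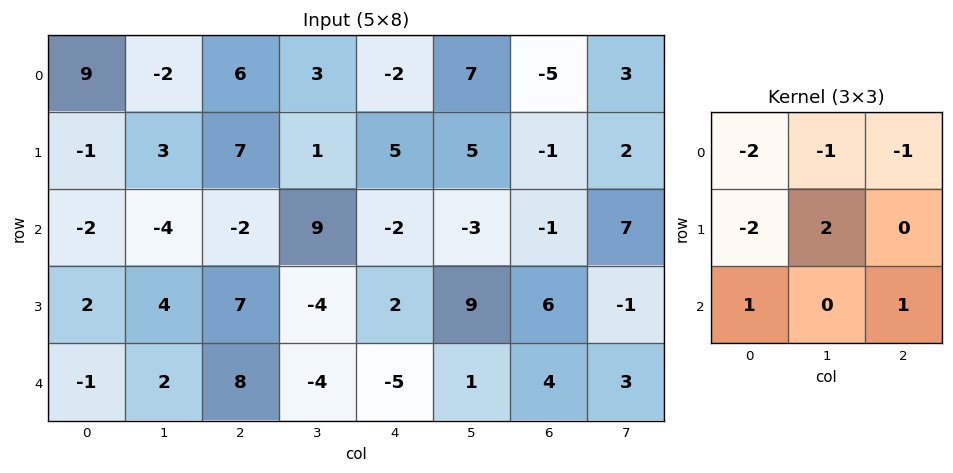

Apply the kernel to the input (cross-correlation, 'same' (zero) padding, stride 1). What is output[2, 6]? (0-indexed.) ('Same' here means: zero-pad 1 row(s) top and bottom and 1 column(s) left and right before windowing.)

1

The receptive field on the zero-padded input at this output position is [5 -1 2 / -3 -1 7 / 9 6 -1]. Elementwise product with the kernel and sum: 5·-2 + -1·-1 + 2·-1 + -3·-2 + -1·2 + 9·1 + -1·1.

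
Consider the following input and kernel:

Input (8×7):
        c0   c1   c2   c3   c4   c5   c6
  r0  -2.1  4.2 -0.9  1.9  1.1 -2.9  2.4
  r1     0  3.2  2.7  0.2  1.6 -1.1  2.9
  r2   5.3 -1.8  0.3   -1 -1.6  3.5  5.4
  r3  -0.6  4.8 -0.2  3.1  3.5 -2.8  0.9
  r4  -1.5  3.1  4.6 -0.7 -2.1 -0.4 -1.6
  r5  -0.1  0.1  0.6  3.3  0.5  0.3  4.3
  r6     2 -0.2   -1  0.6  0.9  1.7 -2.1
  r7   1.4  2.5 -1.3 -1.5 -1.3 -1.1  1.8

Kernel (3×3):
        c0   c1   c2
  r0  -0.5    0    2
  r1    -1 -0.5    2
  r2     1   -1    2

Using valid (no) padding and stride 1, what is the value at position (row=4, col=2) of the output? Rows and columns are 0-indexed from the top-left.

The receptive field on the input at this output position is [4.6 -0.7 -2.1 / 0.6 3.3 0.5 / -1 0.6 0.9]. Elementwise product with the kernel and sum: 4.6·-0.5 + -2.1·2 + 0.6·-1 + 3.3·-0.5 + 0.5·2 + -1·1 + 0.6·-1 + 0.9·2.

-7.55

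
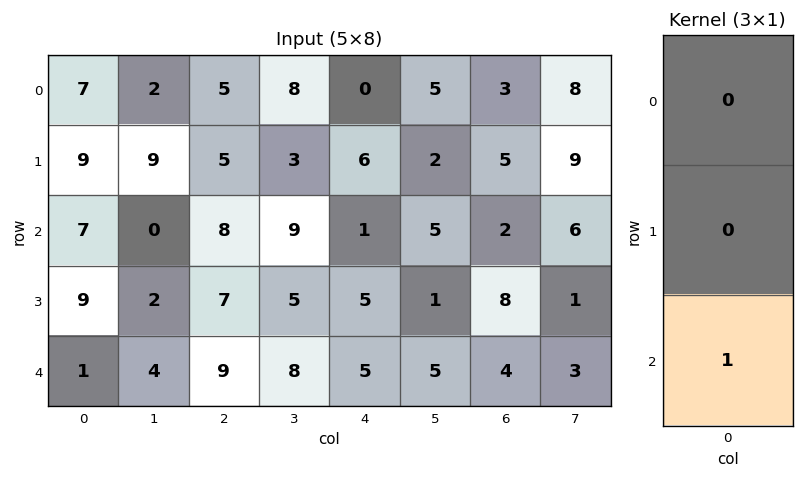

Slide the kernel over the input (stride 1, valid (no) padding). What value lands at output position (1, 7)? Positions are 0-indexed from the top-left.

The receptive field on the input at this output position is [9 / 6 / 1]. Elementwise product with the kernel and sum: 1·1.

1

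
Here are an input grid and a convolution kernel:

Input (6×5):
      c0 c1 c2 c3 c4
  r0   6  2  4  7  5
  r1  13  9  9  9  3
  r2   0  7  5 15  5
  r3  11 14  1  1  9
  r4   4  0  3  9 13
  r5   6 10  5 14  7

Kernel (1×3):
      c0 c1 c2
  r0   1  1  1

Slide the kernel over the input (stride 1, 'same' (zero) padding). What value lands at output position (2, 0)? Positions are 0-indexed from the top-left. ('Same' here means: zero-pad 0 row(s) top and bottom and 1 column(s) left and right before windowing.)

The receptive field on the zero-padded input at this output position is [0 0 7]. Elementwise product with the kernel and sum: 0·1 + 0·1 + 7·1.

7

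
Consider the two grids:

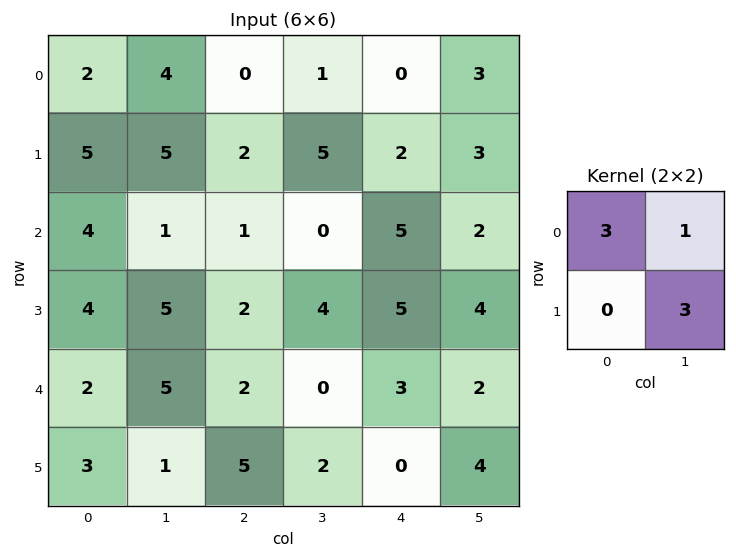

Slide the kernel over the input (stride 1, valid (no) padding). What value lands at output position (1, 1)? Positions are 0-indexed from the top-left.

20

The receptive field on the input at this output position is [5 2 / 1 1]. Elementwise product with the kernel and sum: 5·3 + 2·1 + 1·3.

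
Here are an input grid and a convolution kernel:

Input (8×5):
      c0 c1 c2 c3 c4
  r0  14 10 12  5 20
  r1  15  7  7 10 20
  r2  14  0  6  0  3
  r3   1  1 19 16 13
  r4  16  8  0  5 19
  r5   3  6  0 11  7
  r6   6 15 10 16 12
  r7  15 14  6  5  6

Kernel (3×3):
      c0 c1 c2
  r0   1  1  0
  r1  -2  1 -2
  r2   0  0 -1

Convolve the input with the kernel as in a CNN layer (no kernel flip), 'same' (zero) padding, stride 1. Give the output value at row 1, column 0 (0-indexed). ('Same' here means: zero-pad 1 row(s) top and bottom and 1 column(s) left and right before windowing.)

15

The receptive field on the zero-padded input at this output position is [0 14 10 / 0 15 7 / 0 14 0]. Elementwise product with the kernel and sum: 0·1 + 14·1 + 0·-2 + 15·1 + 7·-2 + 0·-1.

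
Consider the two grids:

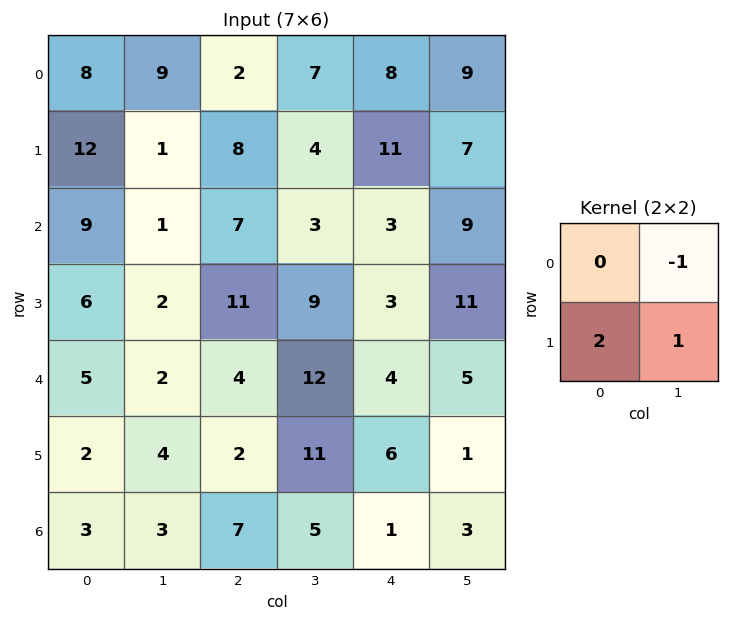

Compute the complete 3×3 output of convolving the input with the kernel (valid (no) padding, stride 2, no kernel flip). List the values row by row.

Output[0,0]: The receptive field on the input at this output position is [8 9 / 12 1]. Elementwise product with the kernel and sum: 9·-1 + 12·2 + 1·1.

16 13 20
13 28 8
6 3 8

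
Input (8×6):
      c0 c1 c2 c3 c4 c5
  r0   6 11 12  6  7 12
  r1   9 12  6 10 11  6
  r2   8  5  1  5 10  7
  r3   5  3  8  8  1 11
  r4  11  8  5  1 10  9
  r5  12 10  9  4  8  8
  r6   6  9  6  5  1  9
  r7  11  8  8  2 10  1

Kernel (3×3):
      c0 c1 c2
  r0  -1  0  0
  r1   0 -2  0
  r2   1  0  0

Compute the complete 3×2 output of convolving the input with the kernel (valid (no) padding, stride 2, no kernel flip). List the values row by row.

Output[0,0]: The receptive field on the input at this output position is [6 11 12 / 9 12 6 / 8 5 1]. Elementwise product with the kernel and sum: 6·-1 + 12·-2 + 8·1.

-22 -31
-3 -12
-25 -7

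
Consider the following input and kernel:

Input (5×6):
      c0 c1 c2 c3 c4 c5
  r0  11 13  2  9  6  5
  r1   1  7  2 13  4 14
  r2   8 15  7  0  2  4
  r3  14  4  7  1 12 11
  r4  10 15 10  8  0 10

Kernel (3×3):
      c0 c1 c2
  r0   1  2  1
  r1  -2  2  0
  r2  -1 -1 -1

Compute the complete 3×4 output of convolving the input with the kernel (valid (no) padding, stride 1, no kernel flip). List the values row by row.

Output[0,0]: The receptive field on the input at this output position is [11 13 2 / 1 7 2 / 8 15 7]. Elementwise product with the kernel and sum: 11·1 + 13·2 + 2·1 + 1·-2 + 7·2 + 8·-1 + 15·-1 + 7·-1.

21 -6 39 2
6 -4 -2 15
-10 2 -21 12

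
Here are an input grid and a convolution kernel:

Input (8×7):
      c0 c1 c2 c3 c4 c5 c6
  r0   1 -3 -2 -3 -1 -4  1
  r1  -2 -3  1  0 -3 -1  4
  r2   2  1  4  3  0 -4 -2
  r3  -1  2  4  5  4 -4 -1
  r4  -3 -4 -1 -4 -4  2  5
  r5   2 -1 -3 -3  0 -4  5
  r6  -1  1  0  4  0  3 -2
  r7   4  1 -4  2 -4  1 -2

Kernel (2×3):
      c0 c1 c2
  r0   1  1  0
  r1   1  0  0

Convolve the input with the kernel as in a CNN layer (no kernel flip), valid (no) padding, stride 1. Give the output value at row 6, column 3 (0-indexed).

6

The receptive field on the input at this output position is [4 0 3 / 2 -4 1]. Elementwise product with the kernel and sum: 4·1 + 0·1 + 2·1.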